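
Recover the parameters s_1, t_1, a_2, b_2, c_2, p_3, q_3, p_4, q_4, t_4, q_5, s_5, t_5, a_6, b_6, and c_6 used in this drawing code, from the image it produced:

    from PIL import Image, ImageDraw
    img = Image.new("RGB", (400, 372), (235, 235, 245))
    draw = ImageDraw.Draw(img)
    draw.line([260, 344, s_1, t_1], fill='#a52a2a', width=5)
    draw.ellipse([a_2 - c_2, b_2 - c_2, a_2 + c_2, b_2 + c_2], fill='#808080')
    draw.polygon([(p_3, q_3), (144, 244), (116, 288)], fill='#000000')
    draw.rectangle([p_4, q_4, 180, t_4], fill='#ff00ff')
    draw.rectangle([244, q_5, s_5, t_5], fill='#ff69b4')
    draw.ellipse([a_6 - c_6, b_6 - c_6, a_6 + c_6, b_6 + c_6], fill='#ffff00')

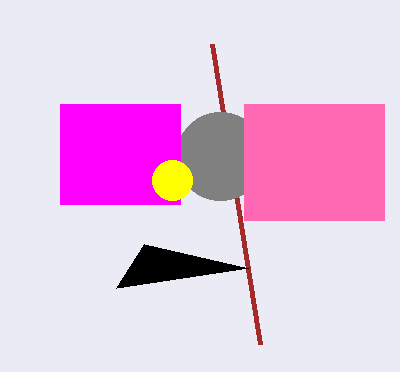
s_1 = 212
t_1 = 44
a_2 = 220
b_2 = 156
c_2 = 44
p_3 = 248
q_3 = 268
p_4 = 60
q_4 = 104
t_4 = 204
q_5 = 104
s_5 = 384
t_5 = 220
a_6 = 172
b_6 = 180
c_6 = 20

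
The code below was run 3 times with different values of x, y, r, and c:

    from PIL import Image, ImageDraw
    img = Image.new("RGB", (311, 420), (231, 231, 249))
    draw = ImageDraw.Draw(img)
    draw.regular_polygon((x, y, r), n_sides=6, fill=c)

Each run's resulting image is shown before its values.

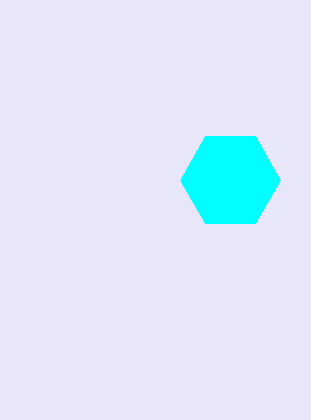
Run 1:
x = 230; y = 180; r = 50; c = 'cyan'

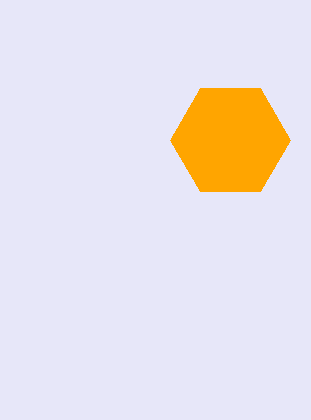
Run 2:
x = 230, y = 140, r = 60, c = 'orange'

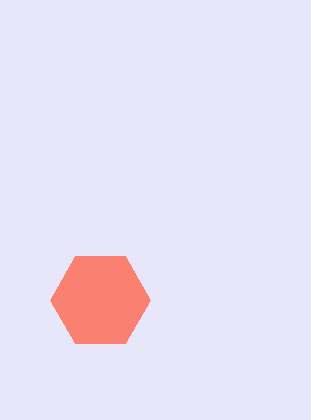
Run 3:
x = 100, y = 300, r = 50, c = 'salmon'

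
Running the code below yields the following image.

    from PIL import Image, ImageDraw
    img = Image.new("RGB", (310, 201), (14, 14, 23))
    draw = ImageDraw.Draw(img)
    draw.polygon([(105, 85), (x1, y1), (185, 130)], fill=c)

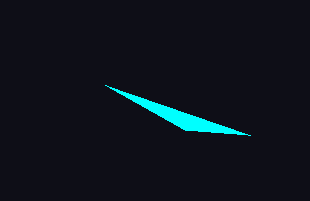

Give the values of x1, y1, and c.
x1 = 250; y1 = 135; c = 'cyan'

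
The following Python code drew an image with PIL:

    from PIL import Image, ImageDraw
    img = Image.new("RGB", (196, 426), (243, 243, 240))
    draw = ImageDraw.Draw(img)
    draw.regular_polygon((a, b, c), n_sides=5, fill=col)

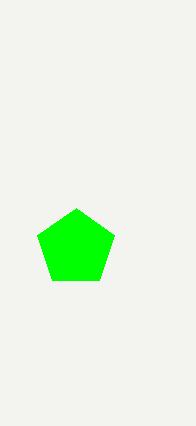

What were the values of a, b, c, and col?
a = 76, b = 248, c = 40, col = 'lime'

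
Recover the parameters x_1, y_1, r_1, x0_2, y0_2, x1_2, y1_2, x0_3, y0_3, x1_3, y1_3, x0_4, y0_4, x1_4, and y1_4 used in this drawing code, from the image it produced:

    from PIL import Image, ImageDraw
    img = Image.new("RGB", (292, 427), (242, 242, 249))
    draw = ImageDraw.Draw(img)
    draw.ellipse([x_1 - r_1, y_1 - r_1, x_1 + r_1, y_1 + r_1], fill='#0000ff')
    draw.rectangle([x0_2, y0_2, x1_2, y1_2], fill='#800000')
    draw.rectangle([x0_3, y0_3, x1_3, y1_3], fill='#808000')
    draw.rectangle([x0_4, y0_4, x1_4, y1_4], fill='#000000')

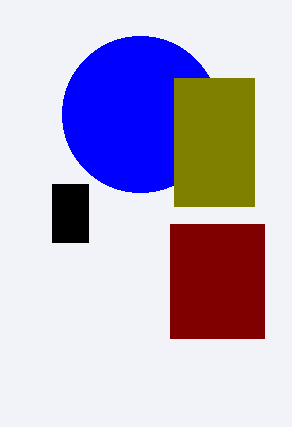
x_1 = 140
y_1 = 114
r_1 = 78
x0_2 = 170
y0_2 = 224
x1_2 = 264
y1_2 = 338
x0_3 = 174
y0_3 = 78
x1_3 = 254
y1_3 = 206
x0_4 = 52
y0_4 = 184
x1_4 = 88
y1_4 = 242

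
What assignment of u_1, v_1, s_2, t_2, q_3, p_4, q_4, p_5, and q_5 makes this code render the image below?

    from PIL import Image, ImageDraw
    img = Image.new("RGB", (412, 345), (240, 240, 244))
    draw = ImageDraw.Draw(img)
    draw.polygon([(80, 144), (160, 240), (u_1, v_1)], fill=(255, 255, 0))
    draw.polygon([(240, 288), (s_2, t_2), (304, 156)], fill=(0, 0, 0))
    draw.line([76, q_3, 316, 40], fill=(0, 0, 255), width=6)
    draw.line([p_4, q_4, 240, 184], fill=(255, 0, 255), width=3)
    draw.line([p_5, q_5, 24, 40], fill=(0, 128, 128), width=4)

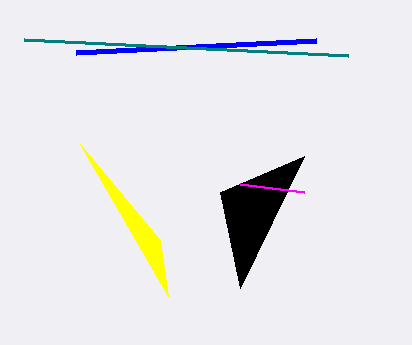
u_1 = 168; v_1 = 296; s_2 = 220; t_2 = 192; q_3 = 52; p_4 = 304; q_4 = 192; p_5 = 348; q_5 = 56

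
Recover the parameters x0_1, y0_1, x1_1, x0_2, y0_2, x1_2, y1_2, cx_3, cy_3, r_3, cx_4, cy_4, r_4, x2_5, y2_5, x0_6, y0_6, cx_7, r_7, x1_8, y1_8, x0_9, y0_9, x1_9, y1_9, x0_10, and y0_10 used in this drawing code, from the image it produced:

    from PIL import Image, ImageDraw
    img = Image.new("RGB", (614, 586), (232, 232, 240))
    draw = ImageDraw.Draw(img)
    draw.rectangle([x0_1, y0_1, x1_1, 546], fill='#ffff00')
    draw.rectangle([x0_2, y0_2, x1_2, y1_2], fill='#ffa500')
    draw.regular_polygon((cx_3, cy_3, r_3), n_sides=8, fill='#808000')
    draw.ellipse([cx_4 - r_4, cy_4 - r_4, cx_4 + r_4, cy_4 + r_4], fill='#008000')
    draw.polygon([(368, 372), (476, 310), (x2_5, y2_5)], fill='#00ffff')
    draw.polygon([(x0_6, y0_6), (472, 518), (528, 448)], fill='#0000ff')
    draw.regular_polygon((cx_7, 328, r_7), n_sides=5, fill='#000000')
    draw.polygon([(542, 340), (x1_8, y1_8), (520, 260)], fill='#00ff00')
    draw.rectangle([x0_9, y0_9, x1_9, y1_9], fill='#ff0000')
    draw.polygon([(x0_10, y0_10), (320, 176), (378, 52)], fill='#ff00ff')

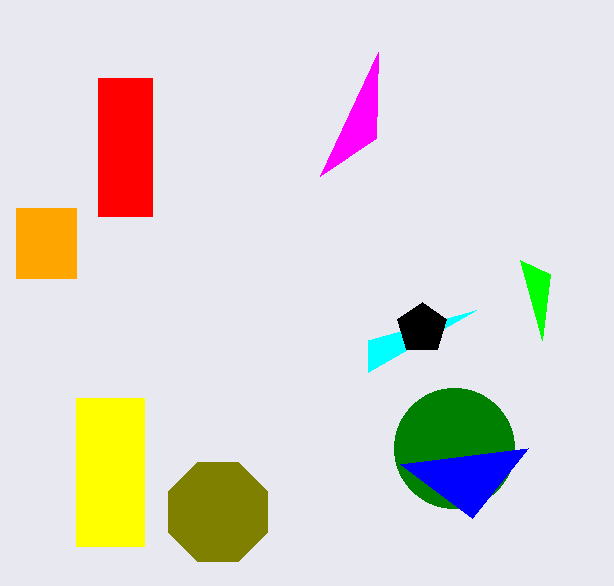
x0_1 = 76
y0_1 = 398
x1_1 = 144
x0_2 = 16
y0_2 = 208
x1_2 = 76
y1_2 = 278
cx_3 = 218
cy_3 = 512
r_3 = 54
cx_4 = 454
cy_4 = 448
r_4 = 60
x2_5 = 368
y2_5 = 340
x0_6 = 400
y0_6 = 464
cx_7 = 422
r_7 = 26
x1_8 = 550
y1_8 = 274
x0_9 = 98
y0_9 = 78
x1_9 = 152
y1_9 = 216
x0_10 = 376
y0_10 = 138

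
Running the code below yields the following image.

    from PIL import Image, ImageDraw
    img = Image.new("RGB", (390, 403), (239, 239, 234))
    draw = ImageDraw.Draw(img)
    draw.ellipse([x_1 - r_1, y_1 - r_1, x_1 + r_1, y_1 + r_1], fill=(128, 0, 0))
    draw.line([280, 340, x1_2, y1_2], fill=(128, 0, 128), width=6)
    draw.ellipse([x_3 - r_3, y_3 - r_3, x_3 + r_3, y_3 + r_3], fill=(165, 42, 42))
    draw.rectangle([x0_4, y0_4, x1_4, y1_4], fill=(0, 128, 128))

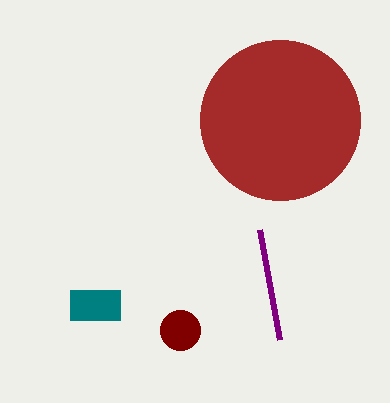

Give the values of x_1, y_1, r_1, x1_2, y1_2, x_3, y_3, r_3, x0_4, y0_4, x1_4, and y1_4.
x_1 = 180
y_1 = 330
r_1 = 20
x1_2 = 260
y1_2 = 230
x_3 = 280
y_3 = 120
r_3 = 80
x0_4 = 70
y0_4 = 290
x1_4 = 120
y1_4 = 320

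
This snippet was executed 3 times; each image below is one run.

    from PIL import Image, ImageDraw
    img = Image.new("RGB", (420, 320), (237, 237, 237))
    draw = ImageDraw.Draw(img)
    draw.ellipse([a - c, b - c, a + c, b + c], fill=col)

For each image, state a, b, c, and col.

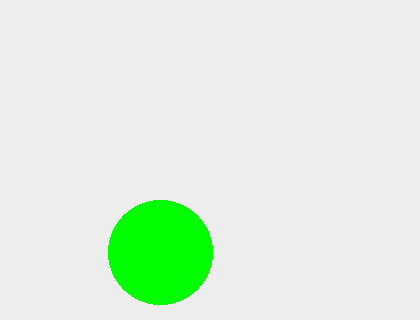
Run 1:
a = 160
b = 252
c = 52
col = 'lime'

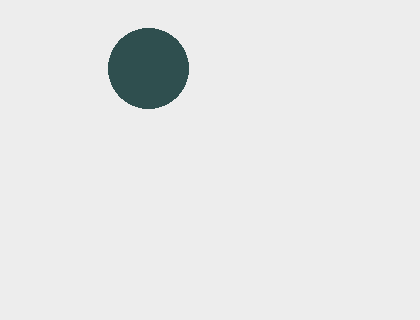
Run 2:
a = 148, b = 68, c = 40, col = 'darkslategray'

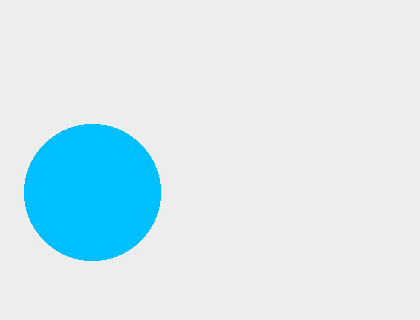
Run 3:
a = 92
b = 192
c = 68
col = 'deepskyblue'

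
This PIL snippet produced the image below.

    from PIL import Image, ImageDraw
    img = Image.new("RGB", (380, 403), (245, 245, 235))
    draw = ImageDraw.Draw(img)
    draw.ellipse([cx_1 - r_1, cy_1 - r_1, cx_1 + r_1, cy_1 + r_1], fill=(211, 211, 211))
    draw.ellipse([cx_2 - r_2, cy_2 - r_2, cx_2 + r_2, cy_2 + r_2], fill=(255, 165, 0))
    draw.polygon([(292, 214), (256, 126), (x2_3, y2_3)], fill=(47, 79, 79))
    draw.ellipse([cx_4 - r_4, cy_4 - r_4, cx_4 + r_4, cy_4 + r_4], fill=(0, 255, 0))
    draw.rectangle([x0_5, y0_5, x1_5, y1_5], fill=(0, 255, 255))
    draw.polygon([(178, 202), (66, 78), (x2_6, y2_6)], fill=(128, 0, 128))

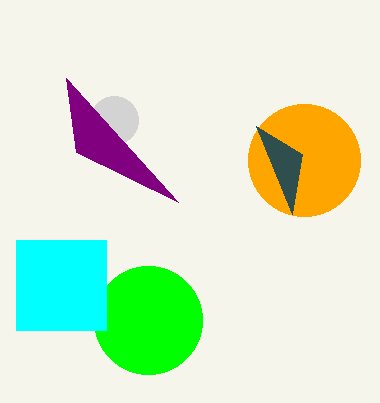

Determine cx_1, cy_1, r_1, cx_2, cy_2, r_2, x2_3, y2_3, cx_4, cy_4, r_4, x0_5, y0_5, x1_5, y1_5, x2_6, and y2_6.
cx_1 = 114
cy_1 = 120
r_1 = 24
cx_2 = 304
cy_2 = 160
r_2 = 56
x2_3 = 302
y2_3 = 154
cx_4 = 148
cy_4 = 320
r_4 = 54
x0_5 = 16
y0_5 = 240
x1_5 = 106
y1_5 = 330
x2_6 = 76
y2_6 = 152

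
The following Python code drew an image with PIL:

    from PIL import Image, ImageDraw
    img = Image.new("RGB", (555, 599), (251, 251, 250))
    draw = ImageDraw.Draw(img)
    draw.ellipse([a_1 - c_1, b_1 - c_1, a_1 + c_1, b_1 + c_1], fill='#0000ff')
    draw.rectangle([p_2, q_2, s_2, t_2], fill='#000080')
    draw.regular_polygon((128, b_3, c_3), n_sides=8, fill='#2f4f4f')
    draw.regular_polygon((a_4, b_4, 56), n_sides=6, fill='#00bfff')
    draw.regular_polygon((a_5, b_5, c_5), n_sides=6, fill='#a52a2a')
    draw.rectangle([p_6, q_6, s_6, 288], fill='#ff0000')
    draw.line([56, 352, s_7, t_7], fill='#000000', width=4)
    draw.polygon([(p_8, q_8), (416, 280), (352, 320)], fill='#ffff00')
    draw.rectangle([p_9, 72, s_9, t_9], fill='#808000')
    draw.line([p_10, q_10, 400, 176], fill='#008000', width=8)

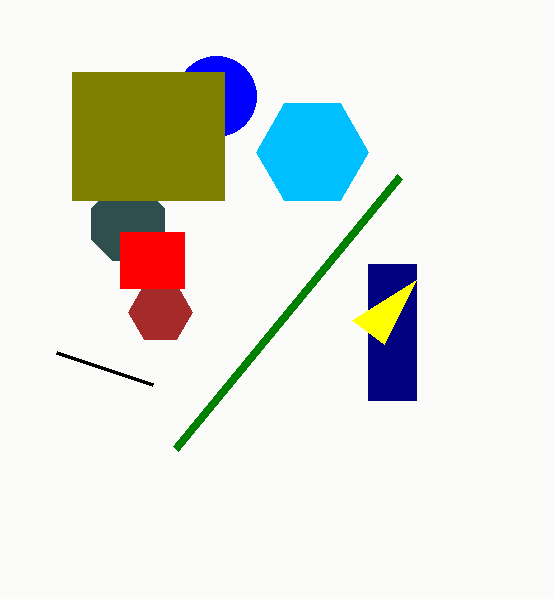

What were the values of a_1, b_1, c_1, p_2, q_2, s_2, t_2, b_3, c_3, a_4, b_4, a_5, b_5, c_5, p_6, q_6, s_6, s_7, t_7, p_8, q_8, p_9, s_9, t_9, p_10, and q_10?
a_1 = 216, b_1 = 96, c_1 = 40, p_2 = 368, q_2 = 264, s_2 = 416, t_2 = 400, b_3 = 224, c_3 = 40, a_4 = 312, b_4 = 152, a_5 = 160, b_5 = 312, c_5 = 32, p_6 = 120, q_6 = 232, s_6 = 184, s_7 = 152, t_7 = 384, p_8 = 384, q_8 = 344, p_9 = 72, s_9 = 224, t_9 = 200, p_10 = 176, q_10 = 448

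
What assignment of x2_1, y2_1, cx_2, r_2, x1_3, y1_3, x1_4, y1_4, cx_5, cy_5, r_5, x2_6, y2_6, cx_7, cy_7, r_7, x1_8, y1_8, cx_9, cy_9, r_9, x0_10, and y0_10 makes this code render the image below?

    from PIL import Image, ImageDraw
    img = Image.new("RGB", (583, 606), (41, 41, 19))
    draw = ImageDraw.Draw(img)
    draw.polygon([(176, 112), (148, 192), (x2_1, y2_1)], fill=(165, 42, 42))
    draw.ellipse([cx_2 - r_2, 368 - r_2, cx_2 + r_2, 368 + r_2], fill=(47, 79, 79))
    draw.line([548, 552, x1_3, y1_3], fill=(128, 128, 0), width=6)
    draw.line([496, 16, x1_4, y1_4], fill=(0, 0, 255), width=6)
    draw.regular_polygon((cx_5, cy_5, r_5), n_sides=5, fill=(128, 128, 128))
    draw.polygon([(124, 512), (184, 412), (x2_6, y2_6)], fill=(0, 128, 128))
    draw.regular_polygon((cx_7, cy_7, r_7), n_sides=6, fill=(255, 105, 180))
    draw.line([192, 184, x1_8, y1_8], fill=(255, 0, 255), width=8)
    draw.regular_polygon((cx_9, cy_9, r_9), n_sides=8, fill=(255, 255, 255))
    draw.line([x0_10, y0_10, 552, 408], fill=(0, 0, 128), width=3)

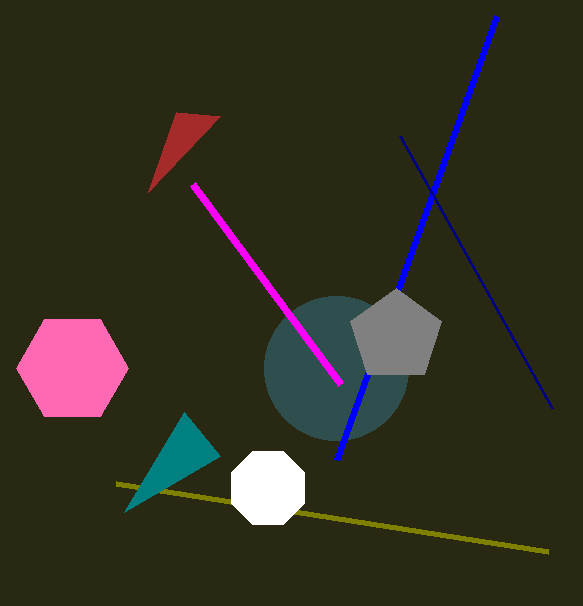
x2_1 = 220, y2_1 = 116, cx_2 = 336, r_2 = 72, x1_3 = 116, y1_3 = 484, x1_4 = 336, y1_4 = 460, cx_5 = 396, cy_5 = 336, r_5 = 48, x2_6 = 220, y2_6 = 456, cx_7 = 72, cy_7 = 368, r_7 = 56, x1_8 = 340, y1_8 = 384, cx_9 = 268, cy_9 = 488, r_9 = 40, x0_10 = 400, y0_10 = 136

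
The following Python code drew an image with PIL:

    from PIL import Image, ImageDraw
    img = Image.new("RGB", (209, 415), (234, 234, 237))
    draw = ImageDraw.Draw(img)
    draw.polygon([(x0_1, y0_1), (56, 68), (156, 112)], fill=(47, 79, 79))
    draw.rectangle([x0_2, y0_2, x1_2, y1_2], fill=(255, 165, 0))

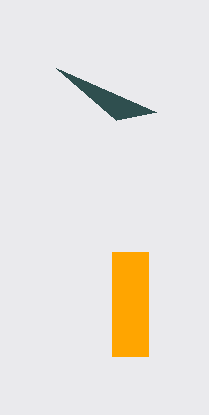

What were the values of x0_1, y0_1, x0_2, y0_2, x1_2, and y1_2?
x0_1 = 116; y0_1 = 120; x0_2 = 112; y0_2 = 252; x1_2 = 148; y1_2 = 356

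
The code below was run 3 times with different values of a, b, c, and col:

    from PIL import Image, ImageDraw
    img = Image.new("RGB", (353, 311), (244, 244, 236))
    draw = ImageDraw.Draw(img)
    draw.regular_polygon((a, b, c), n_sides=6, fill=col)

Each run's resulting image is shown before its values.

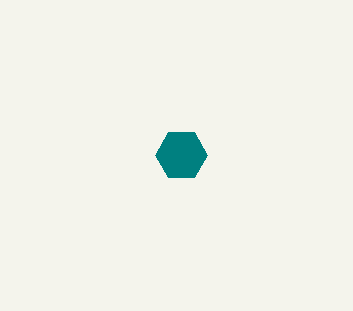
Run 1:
a = 181; b = 155; c = 26; col = 'teal'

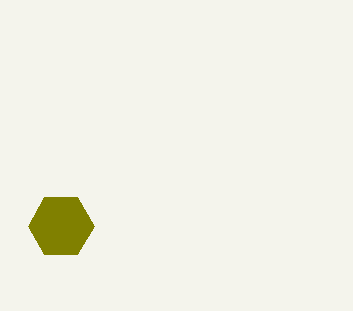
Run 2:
a = 61, b = 226, c = 33, col = 'olive'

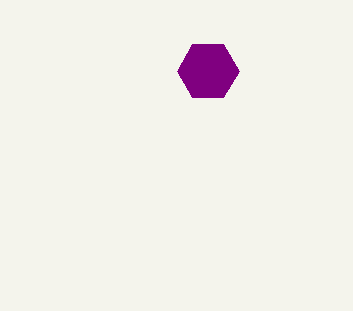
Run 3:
a = 208, b = 71, c = 31, col = 'purple'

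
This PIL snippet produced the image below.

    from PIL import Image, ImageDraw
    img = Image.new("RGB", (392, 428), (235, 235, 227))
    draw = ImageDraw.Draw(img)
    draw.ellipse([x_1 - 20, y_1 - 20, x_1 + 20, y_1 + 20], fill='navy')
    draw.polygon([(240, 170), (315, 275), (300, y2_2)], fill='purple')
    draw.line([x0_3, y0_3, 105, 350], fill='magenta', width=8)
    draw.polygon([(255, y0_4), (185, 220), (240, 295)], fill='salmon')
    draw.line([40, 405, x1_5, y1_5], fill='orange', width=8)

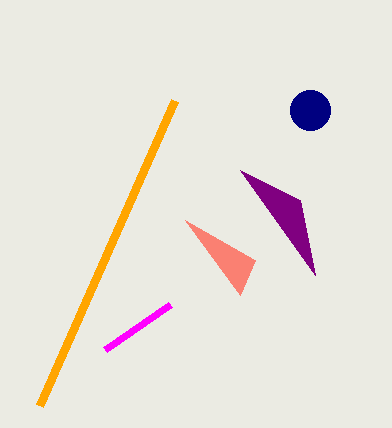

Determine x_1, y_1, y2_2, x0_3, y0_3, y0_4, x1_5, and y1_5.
x_1 = 310; y_1 = 110; y2_2 = 200; x0_3 = 170; y0_3 = 305; y0_4 = 260; x1_5 = 175; y1_5 = 100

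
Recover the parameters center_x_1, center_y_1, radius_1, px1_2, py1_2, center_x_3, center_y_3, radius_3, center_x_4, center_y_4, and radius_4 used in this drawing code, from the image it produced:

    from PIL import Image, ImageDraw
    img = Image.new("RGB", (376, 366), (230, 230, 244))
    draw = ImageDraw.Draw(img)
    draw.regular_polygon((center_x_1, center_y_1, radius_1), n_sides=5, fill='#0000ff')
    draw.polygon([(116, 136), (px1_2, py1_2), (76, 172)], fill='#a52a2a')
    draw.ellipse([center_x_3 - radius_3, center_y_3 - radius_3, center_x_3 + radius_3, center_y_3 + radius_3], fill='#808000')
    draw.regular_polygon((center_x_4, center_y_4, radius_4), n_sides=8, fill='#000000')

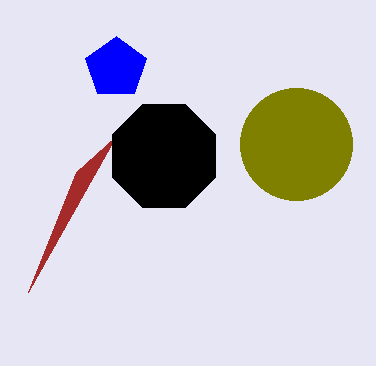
center_x_1 = 116; center_y_1 = 68; radius_1 = 32; px1_2 = 28; py1_2 = 292; center_x_3 = 296; center_y_3 = 144; radius_3 = 56; center_x_4 = 164; center_y_4 = 156; radius_4 = 56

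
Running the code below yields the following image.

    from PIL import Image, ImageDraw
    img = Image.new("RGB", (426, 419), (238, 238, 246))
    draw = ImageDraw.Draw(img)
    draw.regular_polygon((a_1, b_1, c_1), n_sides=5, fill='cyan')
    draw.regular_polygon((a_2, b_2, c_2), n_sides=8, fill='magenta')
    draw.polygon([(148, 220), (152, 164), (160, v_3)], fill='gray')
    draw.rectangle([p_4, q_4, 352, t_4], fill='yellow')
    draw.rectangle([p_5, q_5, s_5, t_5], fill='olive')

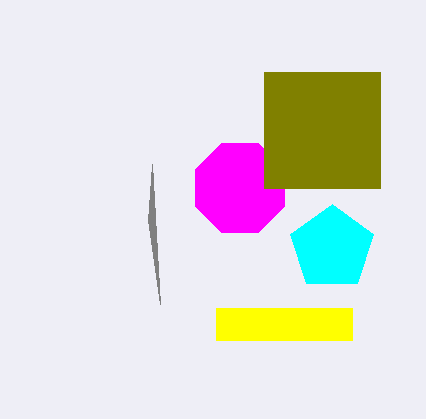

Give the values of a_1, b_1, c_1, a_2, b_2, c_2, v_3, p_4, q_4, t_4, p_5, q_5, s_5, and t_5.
a_1 = 332
b_1 = 248
c_1 = 44
a_2 = 240
b_2 = 188
c_2 = 48
v_3 = 304
p_4 = 216
q_4 = 308
t_4 = 340
p_5 = 264
q_5 = 72
s_5 = 380
t_5 = 188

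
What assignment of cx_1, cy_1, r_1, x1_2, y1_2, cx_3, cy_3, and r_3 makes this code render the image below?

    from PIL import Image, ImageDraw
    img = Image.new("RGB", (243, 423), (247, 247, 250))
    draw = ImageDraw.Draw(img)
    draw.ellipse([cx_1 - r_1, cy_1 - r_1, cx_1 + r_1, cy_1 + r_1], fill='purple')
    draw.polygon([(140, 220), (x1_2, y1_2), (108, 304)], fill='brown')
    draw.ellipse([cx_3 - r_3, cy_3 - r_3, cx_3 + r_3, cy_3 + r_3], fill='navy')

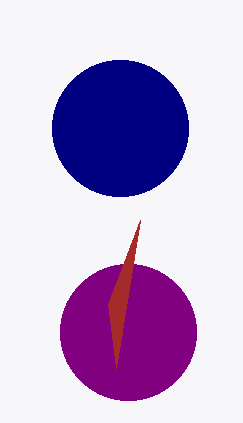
cx_1 = 128, cy_1 = 332, r_1 = 68, x1_2 = 116, y1_2 = 368, cx_3 = 120, cy_3 = 128, r_3 = 68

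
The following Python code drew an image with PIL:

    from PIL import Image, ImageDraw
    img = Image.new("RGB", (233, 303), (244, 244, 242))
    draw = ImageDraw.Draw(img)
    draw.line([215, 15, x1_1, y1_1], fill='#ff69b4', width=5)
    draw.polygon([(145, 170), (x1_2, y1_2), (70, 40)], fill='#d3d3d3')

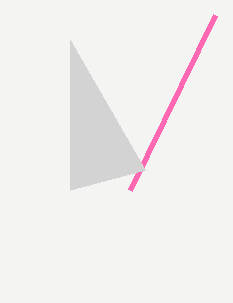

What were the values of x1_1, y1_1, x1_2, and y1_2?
x1_1 = 130, y1_1 = 190, x1_2 = 70, y1_2 = 190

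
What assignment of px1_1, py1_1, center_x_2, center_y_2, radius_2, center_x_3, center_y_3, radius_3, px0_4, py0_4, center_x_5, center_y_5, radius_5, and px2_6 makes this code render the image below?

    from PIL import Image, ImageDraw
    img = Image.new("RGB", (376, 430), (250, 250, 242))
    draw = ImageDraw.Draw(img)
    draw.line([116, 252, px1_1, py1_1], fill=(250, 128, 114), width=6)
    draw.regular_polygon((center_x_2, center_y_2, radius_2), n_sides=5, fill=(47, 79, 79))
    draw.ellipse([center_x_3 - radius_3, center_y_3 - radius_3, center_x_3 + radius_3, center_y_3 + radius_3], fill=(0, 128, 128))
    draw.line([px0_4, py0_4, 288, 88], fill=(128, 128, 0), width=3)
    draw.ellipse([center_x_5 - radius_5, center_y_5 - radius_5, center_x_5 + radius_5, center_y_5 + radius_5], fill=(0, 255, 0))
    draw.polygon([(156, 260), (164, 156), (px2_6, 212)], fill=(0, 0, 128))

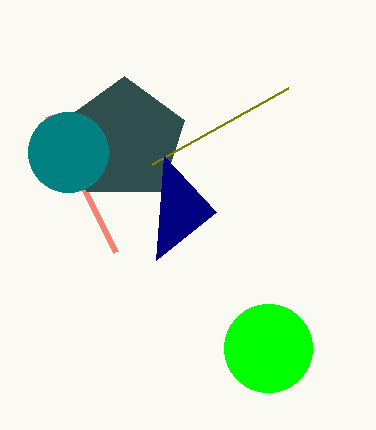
px1_1 = 48; py1_1 = 116; center_x_2 = 124; center_y_2 = 140; radius_2 = 64; center_x_3 = 68; center_y_3 = 152; radius_3 = 40; px0_4 = 152; py0_4 = 164; center_x_5 = 268; center_y_5 = 348; radius_5 = 44; px2_6 = 216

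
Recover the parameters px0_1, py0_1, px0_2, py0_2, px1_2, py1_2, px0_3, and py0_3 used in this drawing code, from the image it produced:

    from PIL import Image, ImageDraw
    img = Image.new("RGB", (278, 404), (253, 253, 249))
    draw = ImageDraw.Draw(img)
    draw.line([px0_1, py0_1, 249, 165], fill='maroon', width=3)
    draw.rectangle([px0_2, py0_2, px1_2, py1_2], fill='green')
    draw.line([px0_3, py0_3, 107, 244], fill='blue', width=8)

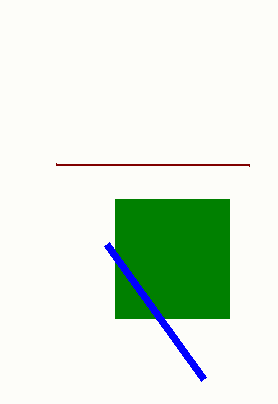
px0_1 = 56
py0_1 = 164
px0_2 = 115
py0_2 = 199
px1_2 = 229
py1_2 = 318
px0_3 = 204
py0_3 = 379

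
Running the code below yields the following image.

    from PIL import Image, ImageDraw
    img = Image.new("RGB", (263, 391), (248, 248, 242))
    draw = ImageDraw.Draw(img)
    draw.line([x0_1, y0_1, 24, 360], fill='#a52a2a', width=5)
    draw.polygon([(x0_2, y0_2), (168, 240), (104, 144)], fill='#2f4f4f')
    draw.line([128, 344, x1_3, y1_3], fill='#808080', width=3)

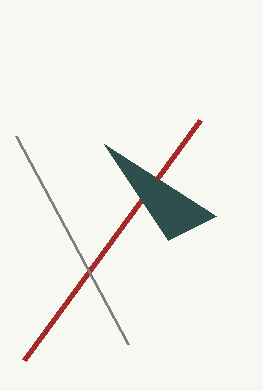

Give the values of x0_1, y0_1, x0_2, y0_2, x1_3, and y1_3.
x0_1 = 200
y0_1 = 120
x0_2 = 216
y0_2 = 216
x1_3 = 16
y1_3 = 136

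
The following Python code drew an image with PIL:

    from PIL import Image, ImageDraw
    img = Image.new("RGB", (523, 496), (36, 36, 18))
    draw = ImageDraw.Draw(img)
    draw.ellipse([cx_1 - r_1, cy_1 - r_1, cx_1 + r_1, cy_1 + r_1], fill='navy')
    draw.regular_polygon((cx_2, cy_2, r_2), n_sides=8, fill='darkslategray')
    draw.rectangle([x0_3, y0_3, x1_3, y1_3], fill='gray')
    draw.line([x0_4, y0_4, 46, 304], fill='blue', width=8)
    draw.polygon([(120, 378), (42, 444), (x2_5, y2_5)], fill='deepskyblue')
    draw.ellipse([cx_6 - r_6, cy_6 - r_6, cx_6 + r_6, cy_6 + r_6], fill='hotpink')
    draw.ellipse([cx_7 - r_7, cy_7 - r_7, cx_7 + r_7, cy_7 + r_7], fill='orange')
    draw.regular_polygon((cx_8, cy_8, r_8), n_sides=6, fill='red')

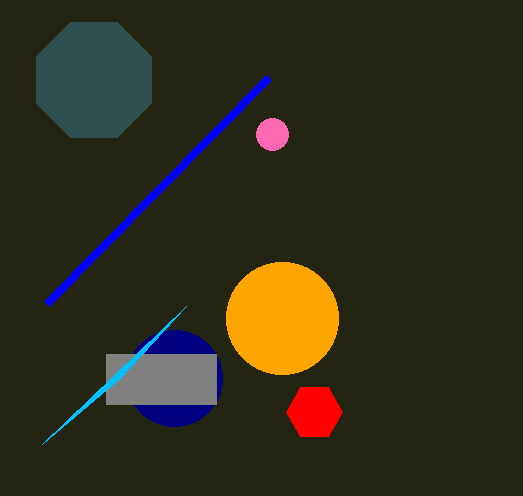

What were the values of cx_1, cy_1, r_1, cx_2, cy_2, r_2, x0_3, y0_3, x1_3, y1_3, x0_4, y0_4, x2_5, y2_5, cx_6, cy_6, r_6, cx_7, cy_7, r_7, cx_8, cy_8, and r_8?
cx_1 = 174; cy_1 = 378; r_1 = 48; cx_2 = 94; cy_2 = 80; r_2 = 62; x0_3 = 106; y0_3 = 354; x1_3 = 216; y1_3 = 404; x0_4 = 268; y0_4 = 78; x2_5 = 186; y2_5 = 306; cx_6 = 272; cy_6 = 134; r_6 = 16; cx_7 = 282; cy_7 = 318; r_7 = 56; cx_8 = 314; cy_8 = 412; r_8 = 28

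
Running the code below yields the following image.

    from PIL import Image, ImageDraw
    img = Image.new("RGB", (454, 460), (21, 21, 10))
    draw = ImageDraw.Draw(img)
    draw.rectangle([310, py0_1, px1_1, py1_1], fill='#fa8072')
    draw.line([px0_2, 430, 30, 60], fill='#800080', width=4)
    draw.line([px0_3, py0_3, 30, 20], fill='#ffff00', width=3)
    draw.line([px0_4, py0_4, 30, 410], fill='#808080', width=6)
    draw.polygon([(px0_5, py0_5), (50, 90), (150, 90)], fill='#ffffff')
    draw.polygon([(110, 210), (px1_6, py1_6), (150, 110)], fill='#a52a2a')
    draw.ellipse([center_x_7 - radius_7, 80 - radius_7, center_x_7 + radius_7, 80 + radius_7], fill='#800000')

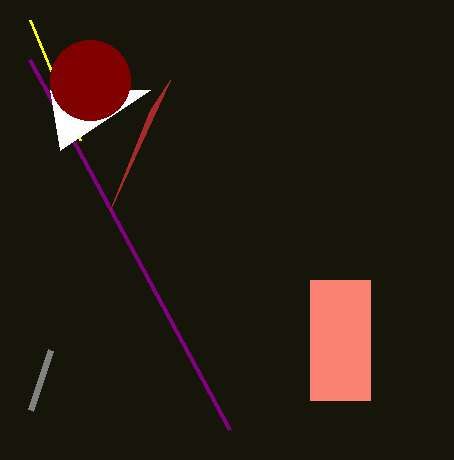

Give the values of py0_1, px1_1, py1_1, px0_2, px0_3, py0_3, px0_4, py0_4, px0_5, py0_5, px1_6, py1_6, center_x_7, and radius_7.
py0_1 = 280
px1_1 = 370
py1_1 = 400
px0_2 = 230
px0_3 = 80
py0_3 = 140
px0_4 = 50
py0_4 = 350
px0_5 = 60
py0_5 = 150
px1_6 = 170
py1_6 = 80
center_x_7 = 90
radius_7 = 40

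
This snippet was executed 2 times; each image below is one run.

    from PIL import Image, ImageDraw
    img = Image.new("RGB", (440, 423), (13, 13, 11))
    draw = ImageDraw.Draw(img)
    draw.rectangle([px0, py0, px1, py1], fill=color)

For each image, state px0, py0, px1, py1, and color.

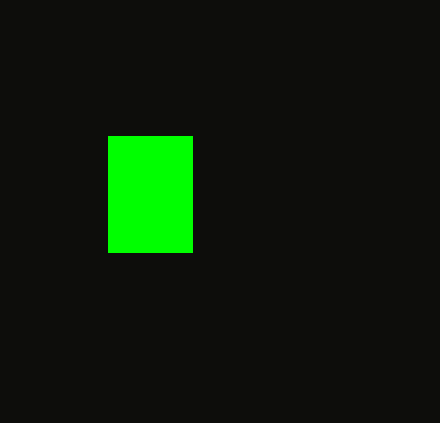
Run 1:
px0 = 108; py0 = 136; px1 = 192; py1 = 252; color = 'lime'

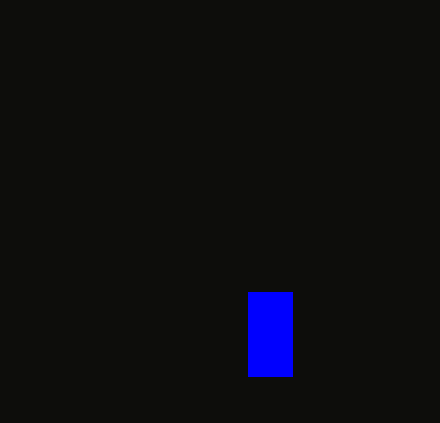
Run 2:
px0 = 248
py0 = 292
px1 = 292
py1 = 376
color = 'blue'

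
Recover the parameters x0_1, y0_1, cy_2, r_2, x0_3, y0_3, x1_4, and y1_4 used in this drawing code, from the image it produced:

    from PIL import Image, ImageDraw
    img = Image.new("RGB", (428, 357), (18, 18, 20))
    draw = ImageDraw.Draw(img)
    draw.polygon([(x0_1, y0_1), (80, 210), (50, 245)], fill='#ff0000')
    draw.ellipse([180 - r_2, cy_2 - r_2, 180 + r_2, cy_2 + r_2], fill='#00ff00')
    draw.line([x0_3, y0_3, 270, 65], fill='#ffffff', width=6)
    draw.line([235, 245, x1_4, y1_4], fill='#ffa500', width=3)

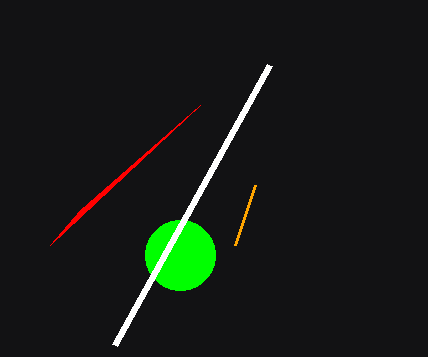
x0_1 = 200, y0_1 = 105, cy_2 = 255, r_2 = 35, x0_3 = 115, y0_3 = 345, x1_4 = 255, y1_4 = 185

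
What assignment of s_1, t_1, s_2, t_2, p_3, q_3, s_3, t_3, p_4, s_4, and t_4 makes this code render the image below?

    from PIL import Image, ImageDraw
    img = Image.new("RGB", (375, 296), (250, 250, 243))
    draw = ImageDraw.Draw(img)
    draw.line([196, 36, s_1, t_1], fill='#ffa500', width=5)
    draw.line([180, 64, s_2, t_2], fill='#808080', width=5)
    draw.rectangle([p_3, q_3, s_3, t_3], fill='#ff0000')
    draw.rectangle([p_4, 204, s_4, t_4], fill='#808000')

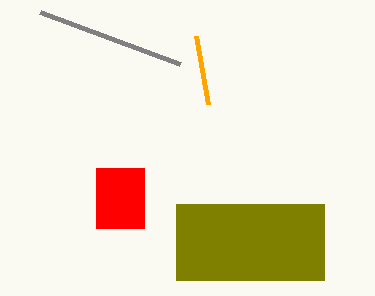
s_1 = 208; t_1 = 104; s_2 = 40; t_2 = 12; p_3 = 96; q_3 = 168; s_3 = 144; t_3 = 228; p_4 = 176; s_4 = 324; t_4 = 280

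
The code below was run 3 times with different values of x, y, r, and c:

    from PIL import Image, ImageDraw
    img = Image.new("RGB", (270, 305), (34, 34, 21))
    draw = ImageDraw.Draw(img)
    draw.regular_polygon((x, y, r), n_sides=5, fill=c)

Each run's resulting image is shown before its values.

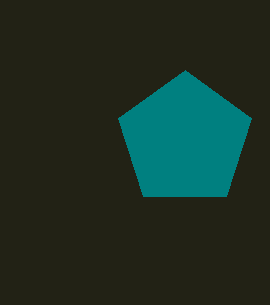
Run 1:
x = 185, y = 140, r = 70, c = 'teal'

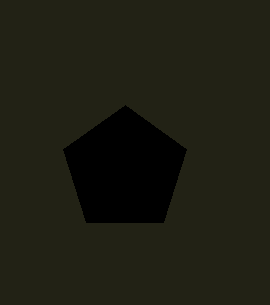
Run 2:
x = 125, y = 170, r = 65, c = 'black'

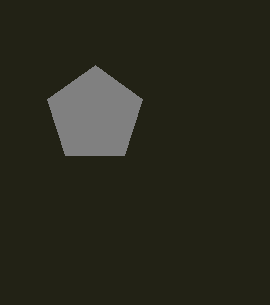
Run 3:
x = 95
y = 115
r = 50
c = 'gray'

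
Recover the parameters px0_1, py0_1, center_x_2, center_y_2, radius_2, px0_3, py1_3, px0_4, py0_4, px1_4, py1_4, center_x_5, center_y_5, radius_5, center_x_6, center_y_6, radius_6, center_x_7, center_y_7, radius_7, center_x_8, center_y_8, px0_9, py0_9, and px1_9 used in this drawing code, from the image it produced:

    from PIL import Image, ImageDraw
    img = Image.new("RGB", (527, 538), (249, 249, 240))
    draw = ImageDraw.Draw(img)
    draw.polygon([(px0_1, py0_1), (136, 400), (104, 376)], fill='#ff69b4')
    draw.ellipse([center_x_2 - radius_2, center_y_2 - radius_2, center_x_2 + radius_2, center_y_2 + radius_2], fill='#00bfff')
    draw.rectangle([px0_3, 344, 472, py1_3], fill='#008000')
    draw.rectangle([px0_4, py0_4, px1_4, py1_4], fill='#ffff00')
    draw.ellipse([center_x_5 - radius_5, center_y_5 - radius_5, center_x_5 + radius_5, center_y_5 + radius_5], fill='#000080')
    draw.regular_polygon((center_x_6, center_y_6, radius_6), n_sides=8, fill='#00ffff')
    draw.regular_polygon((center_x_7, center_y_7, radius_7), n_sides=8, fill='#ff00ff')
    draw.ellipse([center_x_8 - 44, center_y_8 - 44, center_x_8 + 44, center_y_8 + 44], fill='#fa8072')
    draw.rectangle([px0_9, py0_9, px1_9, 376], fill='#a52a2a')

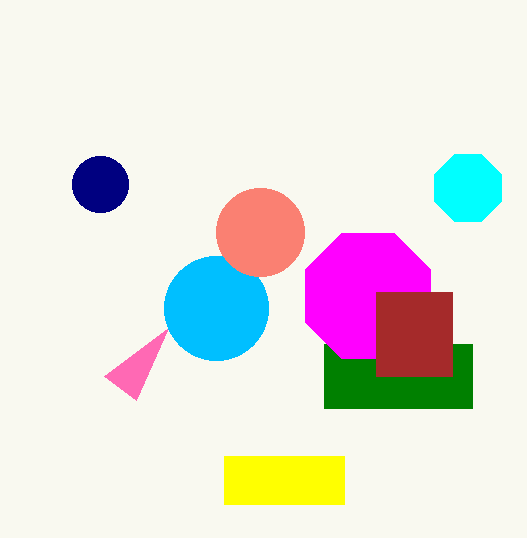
px0_1 = 168, py0_1 = 328, center_x_2 = 216, center_y_2 = 308, radius_2 = 52, px0_3 = 324, py1_3 = 408, px0_4 = 224, py0_4 = 456, px1_4 = 344, py1_4 = 504, center_x_5 = 100, center_y_5 = 184, radius_5 = 28, center_x_6 = 468, center_y_6 = 188, radius_6 = 36, center_x_7 = 368, center_y_7 = 296, radius_7 = 68, center_x_8 = 260, center_y_8 = 232, px0_9 = 376, py0_9 = 292, px1_9 = 452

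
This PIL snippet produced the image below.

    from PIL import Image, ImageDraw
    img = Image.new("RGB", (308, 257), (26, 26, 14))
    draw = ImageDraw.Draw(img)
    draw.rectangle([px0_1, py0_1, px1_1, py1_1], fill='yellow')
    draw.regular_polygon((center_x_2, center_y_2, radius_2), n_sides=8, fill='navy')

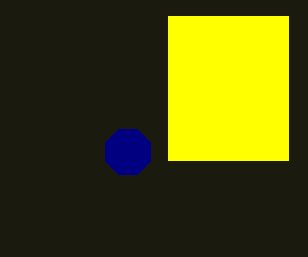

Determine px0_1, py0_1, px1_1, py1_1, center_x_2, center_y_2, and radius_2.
px0_1 = 168; py0_1 = 16; px1_1 = 288; py1_1 = 160; center_x_2 = 128; center_y_2 = 152; radius_2 = 24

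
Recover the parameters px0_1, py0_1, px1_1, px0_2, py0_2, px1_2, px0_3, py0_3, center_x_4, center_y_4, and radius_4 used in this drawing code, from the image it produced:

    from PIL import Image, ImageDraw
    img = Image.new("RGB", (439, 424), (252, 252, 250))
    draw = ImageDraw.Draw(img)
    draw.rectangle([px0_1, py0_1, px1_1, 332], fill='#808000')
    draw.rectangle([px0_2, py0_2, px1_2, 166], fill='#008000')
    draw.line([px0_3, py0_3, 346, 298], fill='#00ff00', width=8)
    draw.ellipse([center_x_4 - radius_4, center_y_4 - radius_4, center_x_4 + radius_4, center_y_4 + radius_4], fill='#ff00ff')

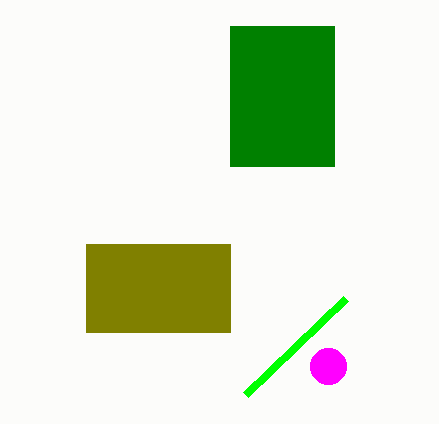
px0_1 = 86
py0_1 = 244
px1_1 = 230
px0_2 = 230
py0_2 = 26
px1_2 = 334
px0_3 = 246
py0_3 = 394
center_x_4 = 328
center_y_4 = 366
radius_4 = 18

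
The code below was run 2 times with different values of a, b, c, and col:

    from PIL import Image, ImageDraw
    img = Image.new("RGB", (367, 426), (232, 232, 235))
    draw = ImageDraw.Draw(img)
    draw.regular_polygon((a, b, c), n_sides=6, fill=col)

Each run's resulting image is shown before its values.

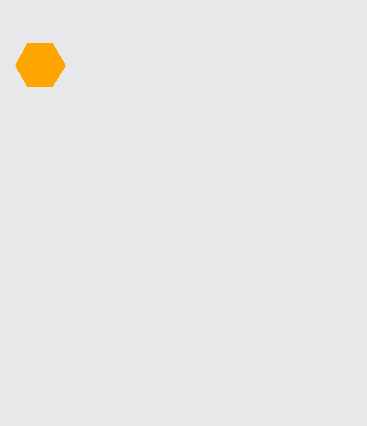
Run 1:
a = 40, b = 65, c = 25, col = 'orange'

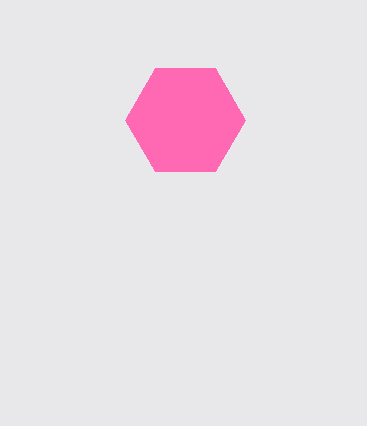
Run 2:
a = 185
b = 120
c = 60
col = 'hotpink'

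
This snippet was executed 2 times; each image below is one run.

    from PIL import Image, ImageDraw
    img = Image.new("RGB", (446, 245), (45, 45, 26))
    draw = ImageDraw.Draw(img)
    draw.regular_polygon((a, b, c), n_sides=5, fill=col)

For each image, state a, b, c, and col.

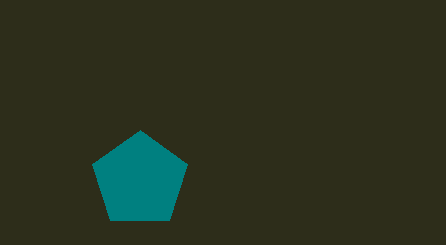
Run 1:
a = 140, b = 180, c = 50, col = 'teal'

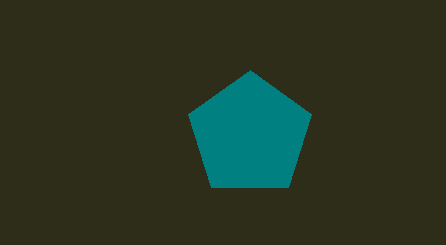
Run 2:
a = 250, b = 135, c = 65, col = 'teal'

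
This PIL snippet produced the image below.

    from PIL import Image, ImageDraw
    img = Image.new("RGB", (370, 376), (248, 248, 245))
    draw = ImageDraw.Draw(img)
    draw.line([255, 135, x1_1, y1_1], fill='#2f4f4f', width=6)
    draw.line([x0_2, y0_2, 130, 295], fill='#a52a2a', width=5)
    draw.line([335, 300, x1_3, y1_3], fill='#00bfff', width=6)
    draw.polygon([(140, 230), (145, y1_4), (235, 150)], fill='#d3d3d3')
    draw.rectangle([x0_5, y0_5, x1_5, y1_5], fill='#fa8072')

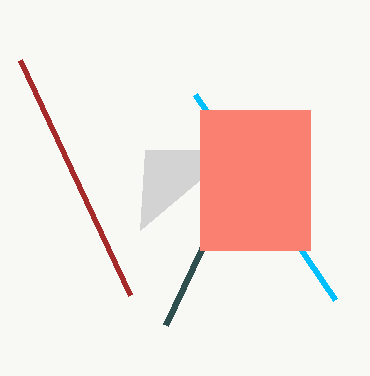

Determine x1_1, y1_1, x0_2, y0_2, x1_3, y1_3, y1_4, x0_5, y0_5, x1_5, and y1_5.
x1_1 = 165
y1_1 = 325
x0_2 = 20
y0_2 = 60
x1_3 = 195
y1_3 = 95
y1_4 = 150
x0_5 = 200
y0_5 = 110
x1_5 = 310
y1_5 = 250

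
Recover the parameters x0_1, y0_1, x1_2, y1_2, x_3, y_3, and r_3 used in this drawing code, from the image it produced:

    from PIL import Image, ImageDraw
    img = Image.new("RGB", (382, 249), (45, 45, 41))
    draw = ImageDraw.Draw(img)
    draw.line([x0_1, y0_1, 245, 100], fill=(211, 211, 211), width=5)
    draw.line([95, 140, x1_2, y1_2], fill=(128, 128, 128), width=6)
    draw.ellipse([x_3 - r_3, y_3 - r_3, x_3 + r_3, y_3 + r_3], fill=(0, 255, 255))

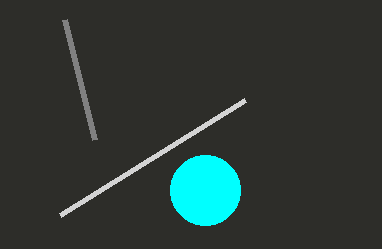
x0_1 = 60
y0_1 = 215
x1_2 = 65
y1_2 = 20
x_3 = 205
y_3 = 190
r_3 = 35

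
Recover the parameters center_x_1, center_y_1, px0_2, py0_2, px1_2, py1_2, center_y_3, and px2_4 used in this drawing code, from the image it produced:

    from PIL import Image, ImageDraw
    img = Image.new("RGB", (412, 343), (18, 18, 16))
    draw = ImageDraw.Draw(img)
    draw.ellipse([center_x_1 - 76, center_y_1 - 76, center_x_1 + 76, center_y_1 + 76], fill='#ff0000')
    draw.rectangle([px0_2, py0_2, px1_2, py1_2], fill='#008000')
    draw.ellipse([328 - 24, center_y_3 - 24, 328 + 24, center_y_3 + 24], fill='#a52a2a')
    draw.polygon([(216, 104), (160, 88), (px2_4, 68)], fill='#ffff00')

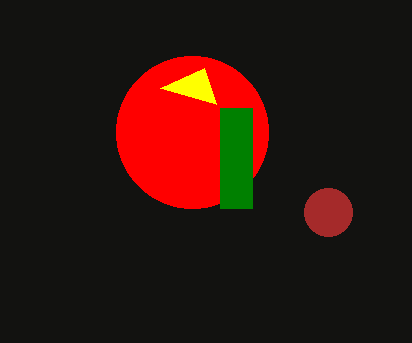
center_x_1 = 192, center_y_1 = 132, px0_2 = 220, py0_2 = 108, px1_2 = 252, py1_2 = 208, center_y_3 = 212, px2_4 = 204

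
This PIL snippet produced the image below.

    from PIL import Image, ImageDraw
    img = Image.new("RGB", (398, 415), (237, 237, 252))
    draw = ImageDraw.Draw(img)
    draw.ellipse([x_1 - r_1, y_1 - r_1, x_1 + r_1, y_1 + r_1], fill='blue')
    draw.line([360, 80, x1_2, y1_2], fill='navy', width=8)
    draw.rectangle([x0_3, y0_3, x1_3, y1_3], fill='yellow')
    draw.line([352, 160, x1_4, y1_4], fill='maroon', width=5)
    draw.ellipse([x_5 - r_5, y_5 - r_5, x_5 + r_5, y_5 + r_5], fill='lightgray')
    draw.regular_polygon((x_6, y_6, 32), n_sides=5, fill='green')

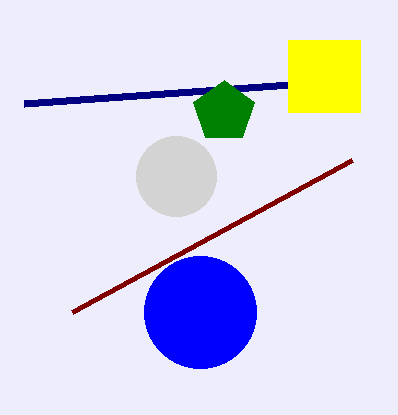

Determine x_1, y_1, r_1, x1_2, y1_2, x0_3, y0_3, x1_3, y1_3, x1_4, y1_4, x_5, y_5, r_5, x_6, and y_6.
x_1 = 200, y_1 = 312, r_1 = 56, x1_2 = 24, y1_2 = 104, x0_3 = 288, y0_3 = 40, x1_3 = 360, y1_3 = 112, x1_4 = 72, y1_4 = 312, x_5 = 176, y_5 = 176, r_5 = 40, x_6 = 224, y_6 = 112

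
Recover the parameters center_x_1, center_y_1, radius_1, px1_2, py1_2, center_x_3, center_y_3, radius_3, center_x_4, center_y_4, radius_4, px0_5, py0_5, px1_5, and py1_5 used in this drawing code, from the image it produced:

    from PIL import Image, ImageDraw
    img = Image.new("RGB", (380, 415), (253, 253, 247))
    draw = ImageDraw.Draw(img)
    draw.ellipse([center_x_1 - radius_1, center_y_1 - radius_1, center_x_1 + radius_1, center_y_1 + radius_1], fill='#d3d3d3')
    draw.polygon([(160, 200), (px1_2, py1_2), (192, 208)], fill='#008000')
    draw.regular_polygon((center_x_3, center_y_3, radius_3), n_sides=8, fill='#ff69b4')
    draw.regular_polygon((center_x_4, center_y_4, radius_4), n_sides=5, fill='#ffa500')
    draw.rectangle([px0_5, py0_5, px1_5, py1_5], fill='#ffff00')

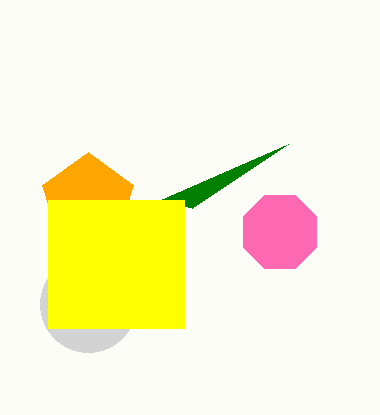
center_x_1 = 88, center_y_1 = 304, radius_1 = 48, px1_2 = 288, py1_2 = 144, center_x_3 = 280, center_y_3 = 232, radius_3 = 40, center_x_4 = 88, center_y_4 = 200, radius_4 = 48, px0_5 = 48, py0_5 = 200, px1_5 = 184, py1_5 = 328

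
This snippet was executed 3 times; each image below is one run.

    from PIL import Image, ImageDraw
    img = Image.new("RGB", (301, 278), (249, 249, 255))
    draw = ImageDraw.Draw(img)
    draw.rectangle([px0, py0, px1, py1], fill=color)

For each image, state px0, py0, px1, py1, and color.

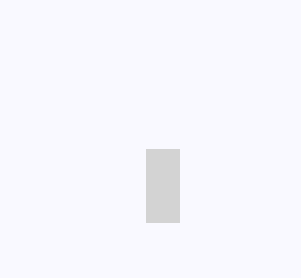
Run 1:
px0 = 146, py0 = 149, px1 = 179, py1 = 222, color = 'lightgray'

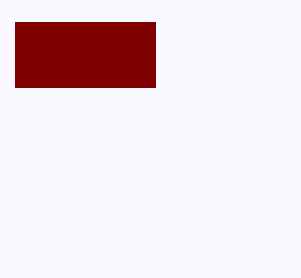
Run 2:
px0 = 15
py0 = 22
px1 = 155
py1 = 87
color = 'maroon'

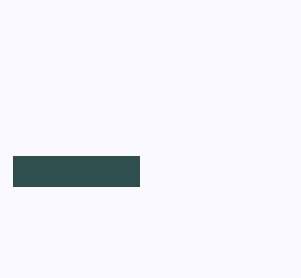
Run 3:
px0 = 13; py0 = 156; px1 = 139; py1 = 186; color = 'darkslategray'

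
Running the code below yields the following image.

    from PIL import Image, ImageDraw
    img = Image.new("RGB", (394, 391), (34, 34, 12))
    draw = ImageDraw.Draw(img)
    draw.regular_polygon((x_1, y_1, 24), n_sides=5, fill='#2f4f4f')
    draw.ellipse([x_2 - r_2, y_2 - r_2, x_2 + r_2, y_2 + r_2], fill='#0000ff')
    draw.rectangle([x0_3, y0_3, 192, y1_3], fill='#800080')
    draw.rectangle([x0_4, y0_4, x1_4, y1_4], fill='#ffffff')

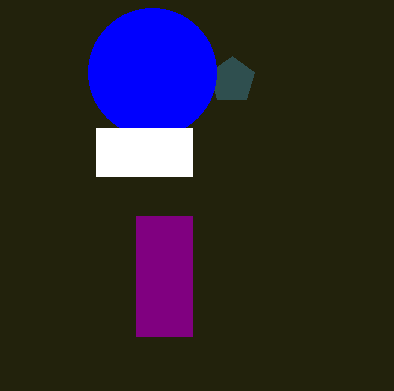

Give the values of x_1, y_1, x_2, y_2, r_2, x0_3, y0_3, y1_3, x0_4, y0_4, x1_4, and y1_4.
x_1 = 232; y_1 = 80; x_2 = 152; y_2 = 72; r_2 = 64; x0_3 = 136; y0_3 = 216; y1_3 = 336; x0_4 = 96; y0_4 = 128; x1_4 = 192; y1_4 = 176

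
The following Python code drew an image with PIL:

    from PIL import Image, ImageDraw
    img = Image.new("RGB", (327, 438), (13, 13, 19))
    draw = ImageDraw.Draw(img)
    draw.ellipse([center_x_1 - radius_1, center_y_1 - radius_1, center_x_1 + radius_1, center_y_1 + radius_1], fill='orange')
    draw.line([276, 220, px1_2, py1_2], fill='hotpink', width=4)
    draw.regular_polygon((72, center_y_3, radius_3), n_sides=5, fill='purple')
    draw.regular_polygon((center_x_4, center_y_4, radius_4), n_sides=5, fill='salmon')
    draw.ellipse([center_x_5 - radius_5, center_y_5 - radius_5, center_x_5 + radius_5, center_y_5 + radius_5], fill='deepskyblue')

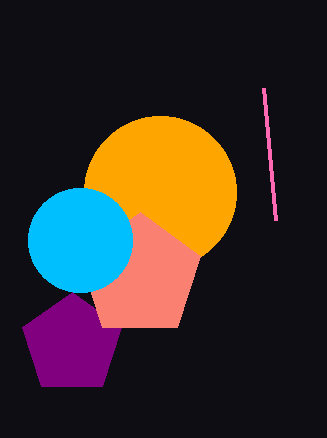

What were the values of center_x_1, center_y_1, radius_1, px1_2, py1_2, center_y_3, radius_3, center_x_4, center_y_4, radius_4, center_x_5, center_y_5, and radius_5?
center_x_1 = 160
center_y_1 = 192
radius_1 = 76
px1_2 = 264
py1_2 = 88
center_y_3 = 344
radius_3 = 52
center_x_4 = 140
center_y_4 = 276
radius_4 = 64
center_x_5 = 80
center_y_5 = 240
radius_5 = 52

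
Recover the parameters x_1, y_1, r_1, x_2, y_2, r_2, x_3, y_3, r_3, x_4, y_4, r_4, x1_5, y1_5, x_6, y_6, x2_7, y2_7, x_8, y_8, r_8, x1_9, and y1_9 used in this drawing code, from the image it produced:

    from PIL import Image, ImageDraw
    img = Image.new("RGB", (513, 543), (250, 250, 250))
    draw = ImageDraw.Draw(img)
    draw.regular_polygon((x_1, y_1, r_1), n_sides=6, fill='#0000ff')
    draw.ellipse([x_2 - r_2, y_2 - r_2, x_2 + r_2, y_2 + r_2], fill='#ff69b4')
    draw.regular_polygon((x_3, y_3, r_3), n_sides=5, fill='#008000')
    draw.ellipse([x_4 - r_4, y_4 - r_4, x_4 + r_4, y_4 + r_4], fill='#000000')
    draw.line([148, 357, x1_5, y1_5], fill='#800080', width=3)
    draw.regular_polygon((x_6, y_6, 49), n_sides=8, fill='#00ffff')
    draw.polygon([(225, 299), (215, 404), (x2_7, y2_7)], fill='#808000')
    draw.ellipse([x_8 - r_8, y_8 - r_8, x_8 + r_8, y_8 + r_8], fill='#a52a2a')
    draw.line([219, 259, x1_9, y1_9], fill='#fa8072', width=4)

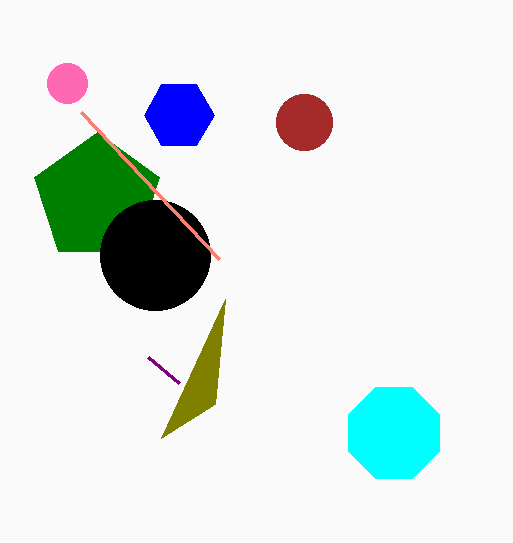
x_1 = 179; y_1 = 115; r_1 = 35; x_2 = 67; y_2 = 83; r_2 = 20; x_3 = 97; y_3 = 198; r_3 = 66; x_4 = 155; y_4 = 255; r_4 = 55; x1_5 = 179; y1_5 = 383; x_6 = 394; y_6 = 433; x2_7 = 161; y2_7 = 438; x_8 = 304; y_8 = 122; r_8 = 28; x1_9 = 81; y1_9 = 112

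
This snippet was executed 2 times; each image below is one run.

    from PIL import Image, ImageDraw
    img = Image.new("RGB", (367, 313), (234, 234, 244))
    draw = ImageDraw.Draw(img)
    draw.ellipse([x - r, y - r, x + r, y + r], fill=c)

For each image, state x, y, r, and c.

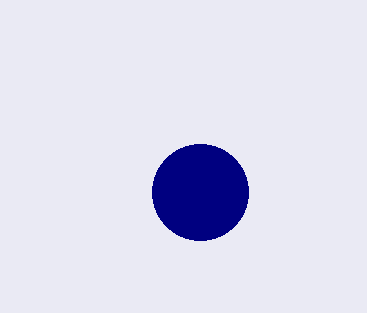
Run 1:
x = 200; y = 192; r = 48; c = 'navy'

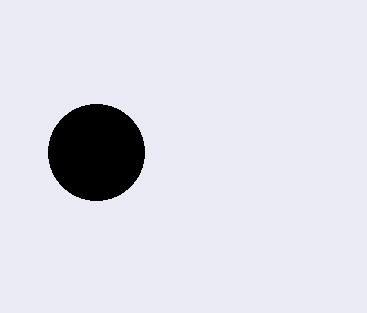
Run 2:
x = 96, y = 152, r = 48, c = 'black'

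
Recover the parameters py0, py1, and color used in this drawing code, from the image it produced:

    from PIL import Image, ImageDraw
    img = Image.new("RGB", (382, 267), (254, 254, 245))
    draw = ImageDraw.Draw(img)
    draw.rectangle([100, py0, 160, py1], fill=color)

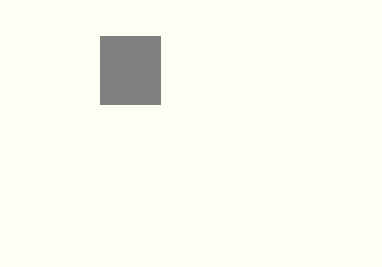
py0 = 36
py1 = 104
color = 'gray'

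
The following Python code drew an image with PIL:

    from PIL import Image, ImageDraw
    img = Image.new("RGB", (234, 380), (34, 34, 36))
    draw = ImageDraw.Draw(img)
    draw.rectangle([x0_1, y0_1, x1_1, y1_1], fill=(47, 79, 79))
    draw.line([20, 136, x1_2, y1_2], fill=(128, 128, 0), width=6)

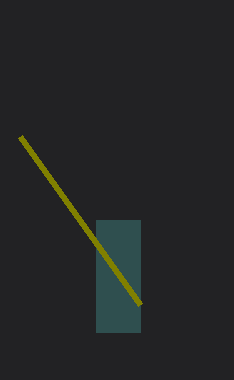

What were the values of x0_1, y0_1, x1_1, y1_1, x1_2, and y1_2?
x0_1 = 96
y0_1 = 220
x1_1 = 140
y1_1 = 332
x1_2 = 140
y1_2 = 304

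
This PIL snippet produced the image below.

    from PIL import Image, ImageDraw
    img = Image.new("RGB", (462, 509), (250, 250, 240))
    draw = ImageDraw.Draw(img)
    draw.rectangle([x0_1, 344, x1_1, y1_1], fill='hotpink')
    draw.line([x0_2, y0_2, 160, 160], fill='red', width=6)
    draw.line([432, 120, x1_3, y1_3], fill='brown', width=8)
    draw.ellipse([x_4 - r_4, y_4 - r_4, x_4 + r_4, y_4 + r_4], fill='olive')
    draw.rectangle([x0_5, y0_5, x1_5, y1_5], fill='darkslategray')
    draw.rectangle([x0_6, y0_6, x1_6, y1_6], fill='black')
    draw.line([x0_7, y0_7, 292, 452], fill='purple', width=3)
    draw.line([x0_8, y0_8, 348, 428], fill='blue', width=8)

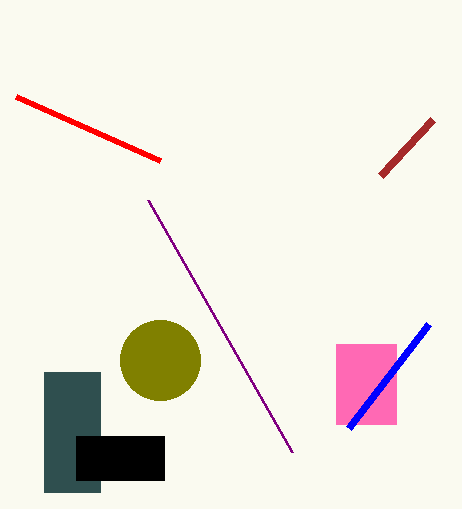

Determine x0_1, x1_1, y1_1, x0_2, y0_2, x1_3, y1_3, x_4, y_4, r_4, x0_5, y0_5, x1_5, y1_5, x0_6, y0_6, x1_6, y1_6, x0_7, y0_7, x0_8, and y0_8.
x0_1 = 336, x1_1 = 396, y1_1 = 424, x0_2 = 16, y0_2 = 96, x1_3 = 380, y1_3 = 176, x_4 = 160, y_4 = 360, r_4 = 40, x0_5 = 44, y0_5 = 372, x1_5 = 100, y1_5 = 492, x0_6 = 76, y0_6 = 436, x1_6 = 164, y1_6 = 480, x0_7 = 148, y0_7 = 200, x0_8 = 428, y0_8 = 324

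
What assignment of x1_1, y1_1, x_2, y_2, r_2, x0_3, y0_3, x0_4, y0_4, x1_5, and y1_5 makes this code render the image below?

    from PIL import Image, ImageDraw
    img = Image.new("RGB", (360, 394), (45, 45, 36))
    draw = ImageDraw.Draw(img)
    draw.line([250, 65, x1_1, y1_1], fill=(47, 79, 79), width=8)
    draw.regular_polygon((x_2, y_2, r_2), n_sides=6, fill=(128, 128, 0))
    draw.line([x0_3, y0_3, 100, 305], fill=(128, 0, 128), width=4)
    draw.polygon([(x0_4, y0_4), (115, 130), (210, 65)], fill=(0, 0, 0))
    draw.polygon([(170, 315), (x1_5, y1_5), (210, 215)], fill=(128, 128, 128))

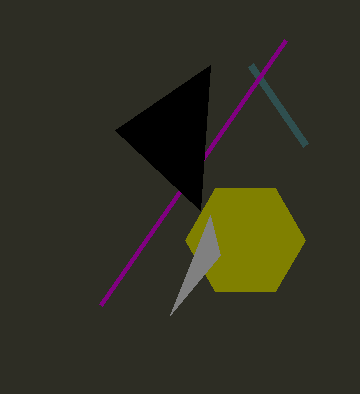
x1_1 = 305
y1_1 = 145
x_2 = 245
y_2 = 240
r_2 = 60
x0_3 = 285
y0_3 = 40
x0_4 = 200
y0_4 = 210
x1_5 = 220
y1_5 = 255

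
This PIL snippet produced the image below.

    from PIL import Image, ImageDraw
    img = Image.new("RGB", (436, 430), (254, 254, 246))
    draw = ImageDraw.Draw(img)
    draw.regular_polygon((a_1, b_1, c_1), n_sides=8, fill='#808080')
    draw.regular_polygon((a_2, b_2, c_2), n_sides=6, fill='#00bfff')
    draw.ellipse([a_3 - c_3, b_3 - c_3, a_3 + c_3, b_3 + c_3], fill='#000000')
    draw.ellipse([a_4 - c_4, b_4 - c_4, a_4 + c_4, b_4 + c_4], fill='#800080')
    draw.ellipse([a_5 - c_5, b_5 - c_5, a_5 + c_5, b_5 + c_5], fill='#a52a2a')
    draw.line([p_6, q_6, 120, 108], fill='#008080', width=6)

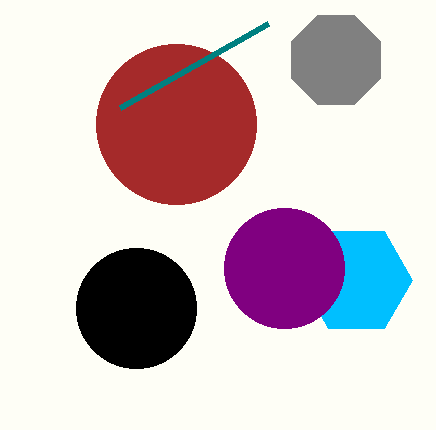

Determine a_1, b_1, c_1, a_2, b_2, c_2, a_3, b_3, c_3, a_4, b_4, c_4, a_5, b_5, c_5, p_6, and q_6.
a_1 = 336
b_1 = 60
c_1 = 48
a_2 = 356
b_2 = 280
c_2 = 56
a_3 = 136
b_3 = 308
c_3 = 60
a_4 = 284
b_4 = 268
c_4 = 60
a_5 = 176
b_5 = 124
c_5 = 80
p_6 = 268
q_6 = 24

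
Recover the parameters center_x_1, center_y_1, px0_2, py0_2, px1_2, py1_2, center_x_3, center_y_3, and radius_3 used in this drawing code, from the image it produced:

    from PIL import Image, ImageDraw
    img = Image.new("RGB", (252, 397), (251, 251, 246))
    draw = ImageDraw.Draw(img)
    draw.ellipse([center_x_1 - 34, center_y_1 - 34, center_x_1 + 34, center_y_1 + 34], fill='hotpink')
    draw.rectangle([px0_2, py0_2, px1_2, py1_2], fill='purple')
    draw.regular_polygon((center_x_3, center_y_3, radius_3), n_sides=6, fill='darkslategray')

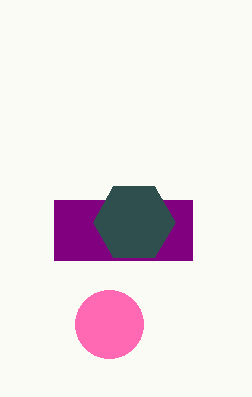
center_x_1 = 109
center_y_1 = 324
px0_2 = 54
py0_2 = 200
px1_2 = 192
py1_2 = 260
center_x_3 = 134
center_y_3 = 222
radius_3 = 41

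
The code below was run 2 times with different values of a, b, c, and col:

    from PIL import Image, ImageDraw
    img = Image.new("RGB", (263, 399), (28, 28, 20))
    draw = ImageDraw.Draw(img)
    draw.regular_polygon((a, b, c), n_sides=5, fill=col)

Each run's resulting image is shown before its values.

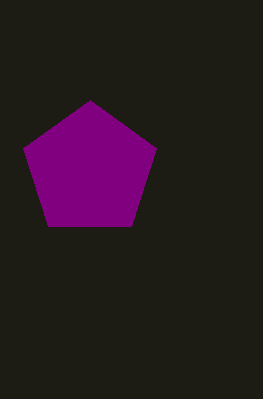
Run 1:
a = 90; b = 170; c = 70; col = 'purple'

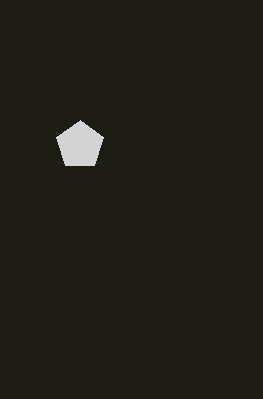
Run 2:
a = 80
b = 145
c = 25
col = 'lightgray'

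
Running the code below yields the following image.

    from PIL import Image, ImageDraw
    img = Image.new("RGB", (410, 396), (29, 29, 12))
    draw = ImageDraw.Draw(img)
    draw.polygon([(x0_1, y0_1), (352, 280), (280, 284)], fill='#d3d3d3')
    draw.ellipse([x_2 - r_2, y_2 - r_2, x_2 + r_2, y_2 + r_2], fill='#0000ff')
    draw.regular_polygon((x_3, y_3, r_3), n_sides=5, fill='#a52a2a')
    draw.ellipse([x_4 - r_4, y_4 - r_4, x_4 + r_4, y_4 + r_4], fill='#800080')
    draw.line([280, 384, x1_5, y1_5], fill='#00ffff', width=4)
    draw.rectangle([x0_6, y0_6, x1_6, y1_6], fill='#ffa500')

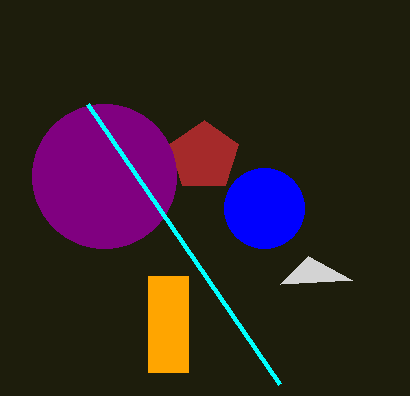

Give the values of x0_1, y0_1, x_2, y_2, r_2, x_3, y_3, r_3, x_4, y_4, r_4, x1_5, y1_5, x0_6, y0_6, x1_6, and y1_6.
x0_1 = 308; y0_1 = 256; x_2 = 264; y_2 = 208; r_2 = 40; x_3 = 204; y_3 = 156; r_3 = 36; x_4 = 104; y_4 = 176; r_4 = 72; x1_5 = 88; y1_5 = 104; x0_6 = 148; y0_6 = 276; x1_6 = 188; y1_6 = 372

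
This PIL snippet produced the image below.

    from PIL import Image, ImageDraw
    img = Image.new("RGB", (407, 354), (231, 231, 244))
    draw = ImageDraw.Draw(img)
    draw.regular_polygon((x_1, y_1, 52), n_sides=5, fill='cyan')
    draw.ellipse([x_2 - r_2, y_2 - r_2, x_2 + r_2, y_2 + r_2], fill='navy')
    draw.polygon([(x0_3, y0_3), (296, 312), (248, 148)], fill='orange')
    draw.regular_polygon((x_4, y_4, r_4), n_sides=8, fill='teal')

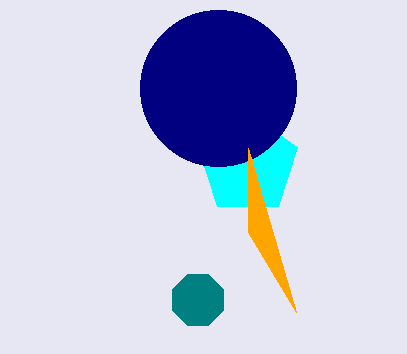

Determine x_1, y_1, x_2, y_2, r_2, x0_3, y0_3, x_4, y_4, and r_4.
x_1 = 248; y_1 = 164; x_2 = 218; y_2 = 88; r_2 = 78; x0_3 = 248; y0_3 = 232; x_4 = 198; y_4 = 300; r_4 = 28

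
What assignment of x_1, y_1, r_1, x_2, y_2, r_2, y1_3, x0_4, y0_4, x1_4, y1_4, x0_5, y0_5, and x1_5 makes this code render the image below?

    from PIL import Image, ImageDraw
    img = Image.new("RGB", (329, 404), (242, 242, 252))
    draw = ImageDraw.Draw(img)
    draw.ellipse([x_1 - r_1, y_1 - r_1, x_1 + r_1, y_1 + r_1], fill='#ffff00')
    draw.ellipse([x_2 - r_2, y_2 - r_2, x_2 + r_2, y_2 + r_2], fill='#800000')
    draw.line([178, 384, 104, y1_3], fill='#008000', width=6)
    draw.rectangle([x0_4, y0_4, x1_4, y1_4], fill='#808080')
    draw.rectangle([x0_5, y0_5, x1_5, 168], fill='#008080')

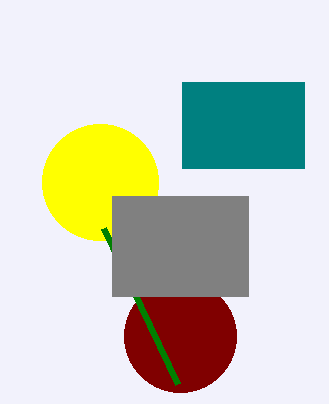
x_1 = 100, y_1 = 182, r_1 = 58, x_2 = 180, y_2 = 336, r_2 = 56, y1_3 = 228, x0_4 = 112, y0_4 = 196, x1_4 = 248, y1_4 = 296, x0_5 = 182, y0_5 = 82, x1_5 = 304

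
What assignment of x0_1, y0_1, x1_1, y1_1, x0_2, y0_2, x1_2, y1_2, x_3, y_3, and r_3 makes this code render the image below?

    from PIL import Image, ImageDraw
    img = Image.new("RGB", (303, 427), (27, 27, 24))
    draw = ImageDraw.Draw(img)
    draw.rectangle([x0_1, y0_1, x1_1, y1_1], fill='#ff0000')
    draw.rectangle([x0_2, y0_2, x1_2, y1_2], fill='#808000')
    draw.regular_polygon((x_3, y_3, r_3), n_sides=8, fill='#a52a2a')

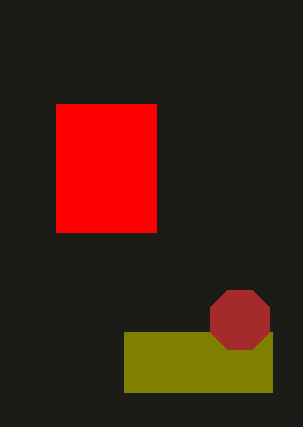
x0_1 = 56, y0_1 = 104, x1_1 = 156, y1_1 = 232, x0_2 = 124, y0_2 = 332, x1_2 = 272, y1_2 = 392, x_3 = 240, y_3 = 320, r_3 = 32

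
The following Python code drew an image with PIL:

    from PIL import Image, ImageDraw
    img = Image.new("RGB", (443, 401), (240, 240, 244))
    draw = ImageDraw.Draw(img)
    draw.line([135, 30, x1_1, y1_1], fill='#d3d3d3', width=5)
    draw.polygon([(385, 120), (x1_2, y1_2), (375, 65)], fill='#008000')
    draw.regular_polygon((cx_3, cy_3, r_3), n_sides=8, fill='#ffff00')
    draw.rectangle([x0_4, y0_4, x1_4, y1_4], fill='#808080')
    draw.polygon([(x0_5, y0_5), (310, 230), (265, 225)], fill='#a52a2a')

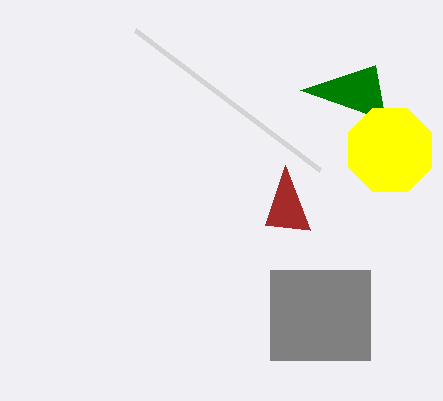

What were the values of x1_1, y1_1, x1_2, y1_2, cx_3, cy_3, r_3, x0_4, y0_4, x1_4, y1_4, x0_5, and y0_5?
x1_1 = 320, y1_1 = 170, x1_2 = 300, y1_2 = 90, cx_3 = 390, cy_3 = 150, r_3 = 45, x0_4 = 270, y0_4 = 270, x1_4 = 370, y1_4 = 360, x0_5 = 285, y0_5 = 165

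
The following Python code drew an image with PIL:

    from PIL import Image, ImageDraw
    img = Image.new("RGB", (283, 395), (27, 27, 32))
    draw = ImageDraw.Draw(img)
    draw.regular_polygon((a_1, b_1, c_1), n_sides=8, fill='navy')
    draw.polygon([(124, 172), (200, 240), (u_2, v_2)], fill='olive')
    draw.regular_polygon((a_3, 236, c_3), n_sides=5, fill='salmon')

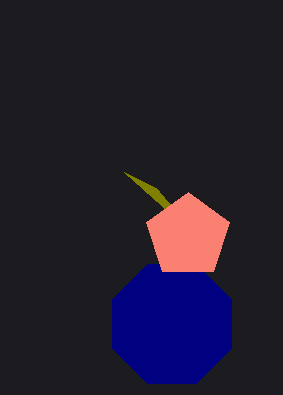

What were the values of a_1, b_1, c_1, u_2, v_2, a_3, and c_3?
a_1 = 172; b_1 = 324; c_1 = 64; u_2 = 156; v_2 = 188; a_3 = 188; c_3 = 44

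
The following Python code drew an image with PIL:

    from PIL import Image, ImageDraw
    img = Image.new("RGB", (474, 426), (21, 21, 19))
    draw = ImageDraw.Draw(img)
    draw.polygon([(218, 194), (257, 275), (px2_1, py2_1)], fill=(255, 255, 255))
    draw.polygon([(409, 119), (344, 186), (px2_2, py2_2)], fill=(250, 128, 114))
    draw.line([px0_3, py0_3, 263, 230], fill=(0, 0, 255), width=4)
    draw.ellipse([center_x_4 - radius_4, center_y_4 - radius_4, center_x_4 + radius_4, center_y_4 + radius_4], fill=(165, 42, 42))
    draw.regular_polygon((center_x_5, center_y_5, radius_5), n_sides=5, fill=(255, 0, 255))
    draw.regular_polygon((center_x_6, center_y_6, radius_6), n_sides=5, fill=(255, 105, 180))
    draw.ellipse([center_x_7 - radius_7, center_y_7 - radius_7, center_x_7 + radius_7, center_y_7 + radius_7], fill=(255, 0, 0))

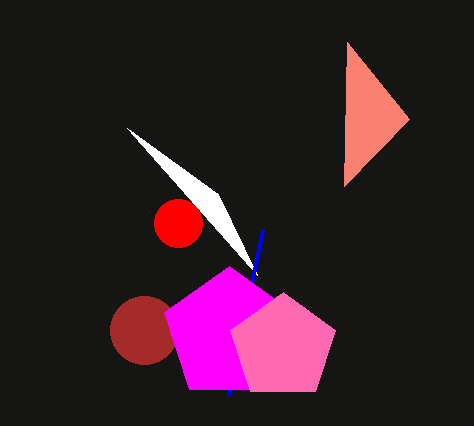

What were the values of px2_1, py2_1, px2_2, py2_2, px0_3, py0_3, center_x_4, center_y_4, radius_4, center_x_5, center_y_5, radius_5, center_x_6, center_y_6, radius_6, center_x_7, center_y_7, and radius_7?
px2_1 = 127; py2_1 = 128; px2_2 = 347; py2_2 = 42; px0_3 = 229; py0_3 = 395; center_x_4 = 144; center_y_4 = 330; radius_4 = 34; center_x_5 = 229; center_y_5 = 334; radius_5 = 68; center_x_6 = 283; center_y_6 = 347; radius_6 = 55; center_x_7 = 178; center_y_7 = 223; radius_7 = 24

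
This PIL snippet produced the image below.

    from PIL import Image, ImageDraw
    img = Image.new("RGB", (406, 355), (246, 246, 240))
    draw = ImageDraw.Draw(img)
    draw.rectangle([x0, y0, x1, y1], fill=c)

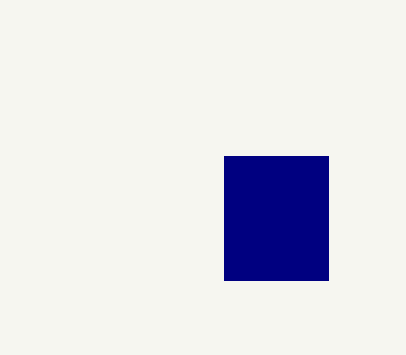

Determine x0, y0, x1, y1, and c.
x0 = 224
y0 = 156
x1 = 328
y1 = 280
c = 'navy'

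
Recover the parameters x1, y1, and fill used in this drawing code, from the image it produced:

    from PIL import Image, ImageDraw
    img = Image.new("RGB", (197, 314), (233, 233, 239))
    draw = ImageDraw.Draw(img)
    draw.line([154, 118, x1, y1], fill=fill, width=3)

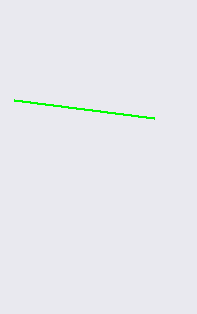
x1 = 14; y1 = 100; fill = 'lime'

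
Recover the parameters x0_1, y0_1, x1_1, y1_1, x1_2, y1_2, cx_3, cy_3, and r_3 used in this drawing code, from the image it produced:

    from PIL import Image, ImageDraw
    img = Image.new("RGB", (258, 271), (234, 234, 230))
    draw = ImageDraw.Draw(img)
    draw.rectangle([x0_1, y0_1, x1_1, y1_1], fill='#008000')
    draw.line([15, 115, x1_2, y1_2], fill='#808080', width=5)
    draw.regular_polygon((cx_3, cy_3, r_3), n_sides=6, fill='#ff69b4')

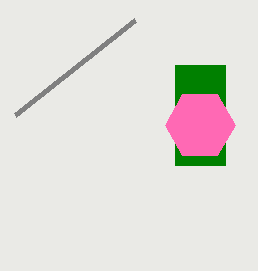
x0_1 = 175; y0_1 = 65; x1_1 = 225; y1_1 = 165; x1_2 = 135; y1_2 = 20; cx_3 = 200; cy_3 = 125; r_3 = 35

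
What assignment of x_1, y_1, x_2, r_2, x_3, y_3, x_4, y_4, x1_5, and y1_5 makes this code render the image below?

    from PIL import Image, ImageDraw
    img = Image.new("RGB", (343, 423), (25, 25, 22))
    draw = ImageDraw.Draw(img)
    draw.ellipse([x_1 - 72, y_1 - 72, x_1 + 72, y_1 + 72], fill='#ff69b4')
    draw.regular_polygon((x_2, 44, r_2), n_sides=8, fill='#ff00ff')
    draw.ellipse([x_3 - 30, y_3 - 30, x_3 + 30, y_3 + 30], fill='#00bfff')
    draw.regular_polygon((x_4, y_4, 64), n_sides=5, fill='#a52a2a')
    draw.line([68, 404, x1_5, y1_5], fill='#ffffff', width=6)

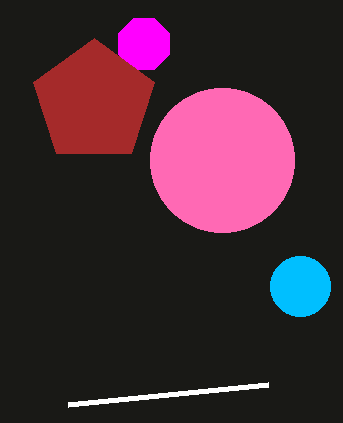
x_1 = 222, y_1 = 160, x_2 = 144, r_2 = 28, x_3 = 300, y_3 = 286, x_4 = 94, y_4 = 102, x1_5 = 268, y1_5 = 384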